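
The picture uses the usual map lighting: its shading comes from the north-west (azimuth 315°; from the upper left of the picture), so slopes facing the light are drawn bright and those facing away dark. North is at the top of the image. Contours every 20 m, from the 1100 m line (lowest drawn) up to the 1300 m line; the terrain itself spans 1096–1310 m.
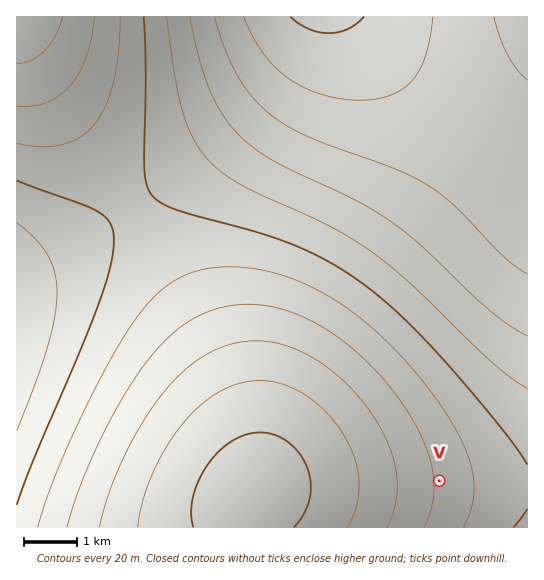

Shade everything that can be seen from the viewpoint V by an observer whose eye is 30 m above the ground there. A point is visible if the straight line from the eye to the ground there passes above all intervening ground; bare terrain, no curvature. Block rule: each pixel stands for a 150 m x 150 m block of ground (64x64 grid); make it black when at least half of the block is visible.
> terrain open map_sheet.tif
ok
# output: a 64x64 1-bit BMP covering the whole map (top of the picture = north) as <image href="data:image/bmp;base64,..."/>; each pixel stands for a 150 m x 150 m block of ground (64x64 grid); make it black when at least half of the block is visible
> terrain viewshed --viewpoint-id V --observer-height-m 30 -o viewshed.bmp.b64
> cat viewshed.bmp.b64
<image width="64" height="64" href="data:image/bmp;base64,Qk0+AgAAAAAAAD4AAAAoAAAAQAAAAEAAAAABAAEAAAAAAAACAAATCwAAEwsAAAIAAAAAAAAA////AAAAAAAAAAAAD////wAAAAAf////AAAAAB////8AAAAAH////wAAAAAf////AAAAAB////8AAAAAH////wAAAAAf////AAAAAA////8AAAAAD////wAAAAAP////AAAAAA////8AAAAAB////wAAAAAH////AAAAAAP///8AAAAAA////wAAAAAB////AAAAAAH///8AAAAAAP///wAAAAAAf///AAAAAAA///8AAAAAAB///wAAAAAAD///AAAAAAAH//8AAAAAAAP//wAAAAAAAf//AAAAAAAB//8AAAAAAAH//wAAAAAAAf//AAAAAAAB//8AAAAAAAH//wAAAAAAA///AAAAAAAD//8AAAAAAAP//wAAAAAAB///AAAAAAAH//8AAAAAAAf//wAAAAAAD///AAAAAAAP//8AAAAAAA///wAAAAAAD///AAAAAAAf//8AAAAAAB///wAAAAAAH///AAAAAAA///8AAAAAAD///wAAAAAAP///AAAAAAA///8AAAAAAH///wAAAAAAf///AAAAAAB///8AAAAAAP///wAAAAAA////AAAAAAD///8D4AAAAf///z/+AAAB///////AAAP//////+AAA///////+AAH///////8AAf///////4AD////////4Af////////wB/////////gP////w=="/>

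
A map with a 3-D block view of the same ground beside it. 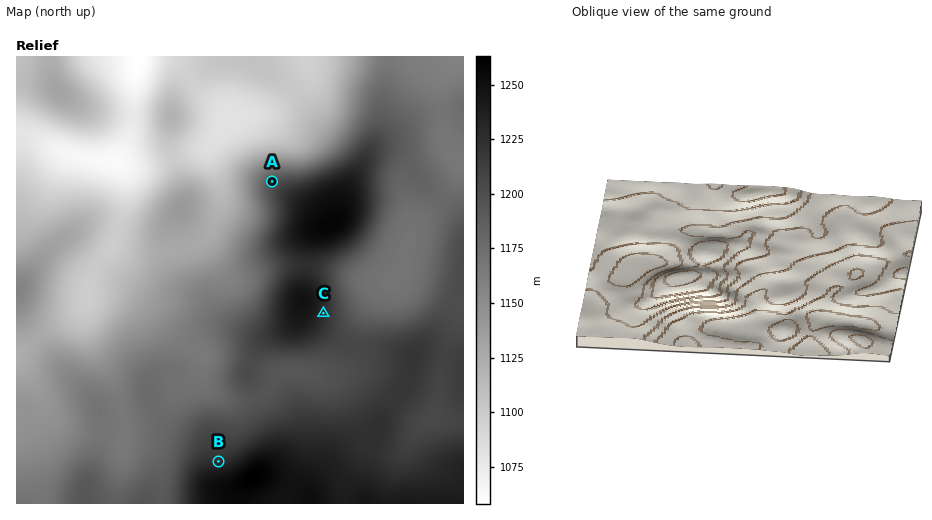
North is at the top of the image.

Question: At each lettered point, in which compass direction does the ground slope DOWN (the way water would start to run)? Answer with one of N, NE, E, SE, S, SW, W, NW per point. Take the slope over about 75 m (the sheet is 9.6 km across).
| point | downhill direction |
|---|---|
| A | NW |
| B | N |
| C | E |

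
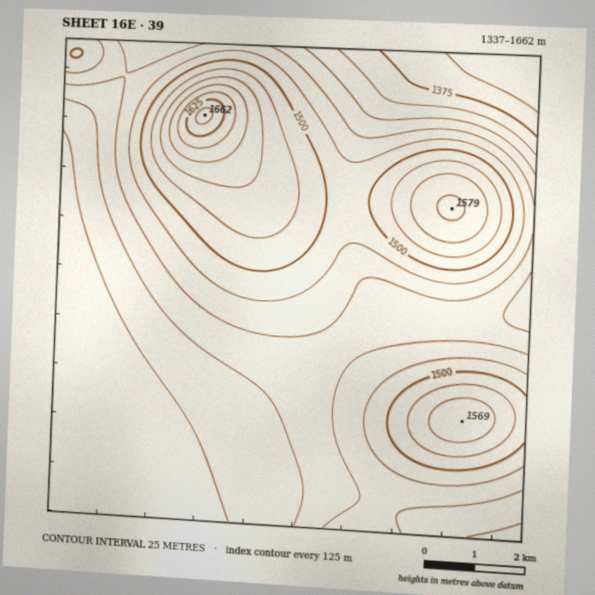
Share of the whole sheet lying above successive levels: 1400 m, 81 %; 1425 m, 68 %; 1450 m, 50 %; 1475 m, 35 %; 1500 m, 23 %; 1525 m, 14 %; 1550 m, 7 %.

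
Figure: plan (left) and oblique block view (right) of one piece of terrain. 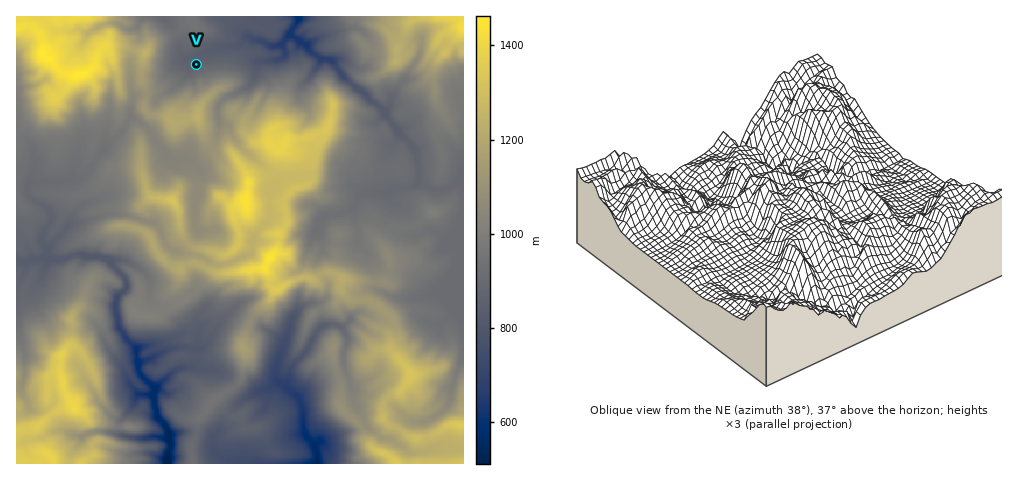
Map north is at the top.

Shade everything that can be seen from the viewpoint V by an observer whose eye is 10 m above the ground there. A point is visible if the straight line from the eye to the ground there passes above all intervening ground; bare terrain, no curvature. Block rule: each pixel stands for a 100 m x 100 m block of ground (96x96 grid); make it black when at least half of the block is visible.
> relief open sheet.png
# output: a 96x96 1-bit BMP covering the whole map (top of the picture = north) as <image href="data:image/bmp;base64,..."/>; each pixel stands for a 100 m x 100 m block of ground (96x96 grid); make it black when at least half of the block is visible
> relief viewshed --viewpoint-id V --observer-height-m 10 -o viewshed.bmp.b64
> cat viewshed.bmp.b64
<image width="96" height="96" href="data:image/bmp;base64,Qk2+BAAAAAAAAD4AAAAoAAAAYAAAAGAAAAABAAEAAAAAAIAEAAATCwAAEwsAAAIAAAAAAAAA////AAAAAAAAAAAAAAAAAAAAAAAAAAAAAAAAAAAAAAAAAAAAAAAAAAAAAAAAAAAAAAAAAAAAAAAAAAAAAAAAAAAAAAAAAAAAAAAAAAAAAAAAAAAAAAAAAAAAAAAAAAAAAAAAAAAAAAAAAAAAAAAAAAAAAAAAAAAAAAAAAAAAAAAAAAAAAAAAAAAAAAAAAAAAAAAAAAAAAAAAAAAAAAAAAAAAAAAAAAAAAAAAAAAAAAAAAAAAAAAAAAAAAAAAAAAAAAAAAAAAAAAAAAAAAAAAAAAAAAAAAAAAAAAAAAAAAAAAAAAAAAAAAAAAAAAAAAAAAAAAAAAAAAAAAAAAAAAAAAAAAAAAAAAAAAAAAAAAAAAAAAAAAAAAAAAAAAAAAAAAAAAAAAAAAAAAAAAAAAAAAAAAAAAAAAAAAAAAAAAAAAAAAAAAAAAAAAAAAAAAAAAAAAAAAAAAAAAAAAAAAAAAAAAAAAAAAAAAAAAAAAAAAAAAAAAAAAAAAAAAAAAAAAAAAAAAAAAAAAAAAAAAAAAAAAAAAAAAAAAAAAAAAAAAAAAAAAAAAAAAAAAAAAAAAAAAAAAAAAAAAAAAAAAAAAAAAAAAAAAAAAAAAAAAAAAAAAAAAAAAAAAAAAAAAAAAAAAAAAAAAAAAAAAAAAAAAAAAAAAAAAAAAAAAAAAAAAAAAAAAAAAAAAAAAAAAAAAAAAAAAAAAAAAAAAAAAAAAAAAAAAAAAAAAAAAAAAAAAAAAAAAAAAAAAAAAAAAAAAAAAAAAAAAAAAAAAAAAAAAAAAAAAAAAAAAAAAAAAAAAAAAAAAAAAAAAAAAAAAAAAAAAAAAAAAAAAAAAAAAAAAAAAAAAAAAAAAAAAAAAAAAAAAAAAAAAAAAAAAAAAAAAAAAAAAAAAAAAAAAAAAAAAAAAAAAAAAAAAAAAAAAAAAAAAAAAAAAAAAAAAAAAAAAAAAAAAAAAAAAAAAAAAAAAAAAAAAAAAAAAAAAAAAAAAAAAAAAAAAAAAAAAAAAAAAAAAAAAAAAAAAAAAAAAAAAAAAAAAAAAAAAAAAAAAAAAAAAAAAAAAAAAAAAAAAAAAAAAAAAAAAAAAAAAAAAAAAAAAAAAAAAAAAAAAAAAAAAAAAAAAAAAAAAAAAAAAAAAAAAAAAAAAAAAAAAAAAAAAAAAAAAAAAAAAAAAAAAAAAAAAAAAAAAAAAAAAAAAAAAAAAAAAAAAAAAIAAAAAAAAAAAAAAAIwAAAABAAAAAAAAAM5wAAADAAAAAAAAAJ94AAADAAAAAAAAAJ/8AAACAAAAAAAAAP/uAAACAAAAAAAAAP/3gAAAAAAAAAAAAf//gAAAAAAAAAAAAf//gAAAAGAAAAAAAf//AAAAAHAAAAAAAf/4AAAAAPgAAAAAAP/4AAAAA/gAAAAAAP/8AAAABvwAAAAAAP/8AAAAD3wAAAAAAH//AAAAPjwAAAAAAH9/4AAA/DgAAAAAAD//gCAA+HgCMAAAAAH8AeAD+PMD8AAAAADAA+Af/+MB8AAAAAAABuAf//8D8AAAAAAAAOAP//+P4="/>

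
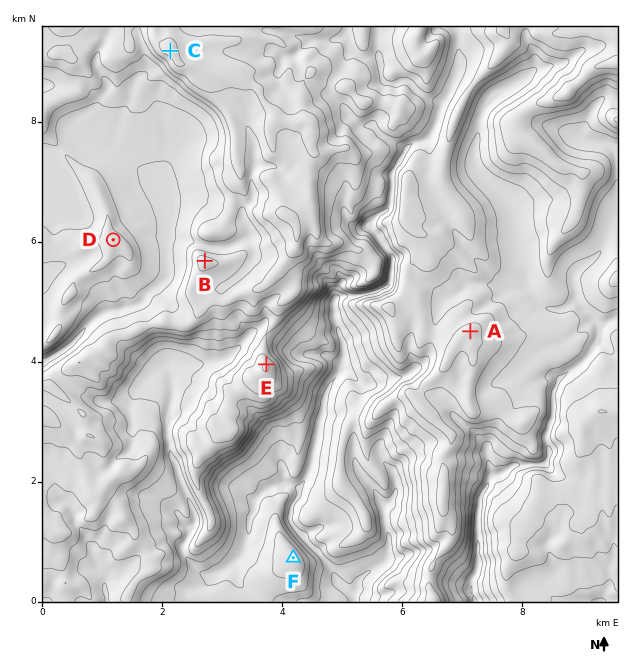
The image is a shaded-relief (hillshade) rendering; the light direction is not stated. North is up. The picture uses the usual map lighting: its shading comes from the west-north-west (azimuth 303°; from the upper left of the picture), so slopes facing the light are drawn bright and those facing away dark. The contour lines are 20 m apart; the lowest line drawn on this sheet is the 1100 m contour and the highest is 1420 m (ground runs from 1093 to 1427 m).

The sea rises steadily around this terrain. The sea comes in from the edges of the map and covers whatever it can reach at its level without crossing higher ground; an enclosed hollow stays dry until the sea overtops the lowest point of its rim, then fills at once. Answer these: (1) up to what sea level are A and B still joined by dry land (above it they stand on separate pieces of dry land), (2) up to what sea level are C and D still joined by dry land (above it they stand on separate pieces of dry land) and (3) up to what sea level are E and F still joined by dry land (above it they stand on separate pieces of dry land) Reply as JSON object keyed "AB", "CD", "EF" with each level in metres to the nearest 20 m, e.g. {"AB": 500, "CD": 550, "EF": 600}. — {"AB": 1280, "CD": 1320, "EF": 1160}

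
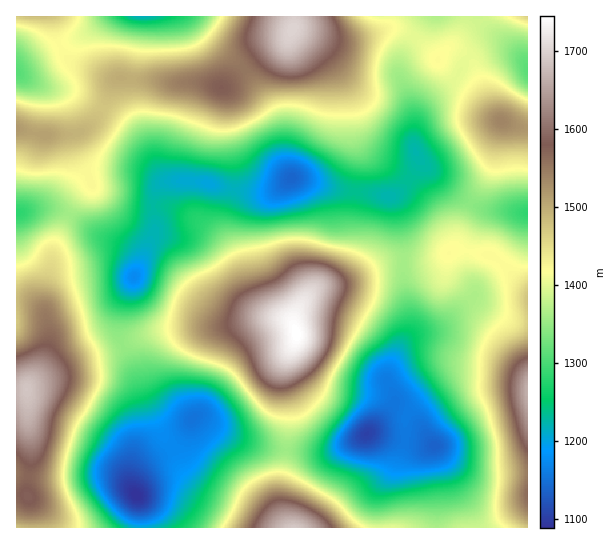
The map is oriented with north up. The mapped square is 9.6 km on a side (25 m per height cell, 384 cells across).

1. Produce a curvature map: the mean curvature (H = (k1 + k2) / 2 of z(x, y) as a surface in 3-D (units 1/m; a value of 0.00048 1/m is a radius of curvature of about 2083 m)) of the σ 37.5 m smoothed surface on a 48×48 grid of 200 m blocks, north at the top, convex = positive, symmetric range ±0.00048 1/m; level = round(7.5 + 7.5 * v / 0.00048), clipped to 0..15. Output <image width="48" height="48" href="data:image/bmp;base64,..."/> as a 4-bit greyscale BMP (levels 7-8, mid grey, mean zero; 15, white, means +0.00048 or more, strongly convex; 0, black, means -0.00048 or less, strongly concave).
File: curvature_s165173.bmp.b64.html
<image width="48" height="48" href="data:image/bmp;base64,Qk32BAAAAAAAAHYAAAAoAAAAMAAAADAAAAABAAQAAAAAAIAEAAATCwAAEwsAABAAAAAAAAAAAAAAABEREQAiIiIAMzMzAERERABVVVUAZmZmAHd3dwCIiIgAmZmZAKqqqgC7u7sAzMzMAN3d3QDu7u4A////AOy97cp1ITRmQ1eJvd7//oRFnLqGi6d4rP/u3LljAANnZERorO7ty2MiaqqYiHRa3f/+yXYxAASIdUV5rf3KiIUQSJiIdmRa3v7MhCIQACaIh3ebrfqIVnZCJHeah3VYvrmZUQEzNFeXVnabm8hlNXmpMkaIZVRWaZrKYwAkVnmnRHeJd4djJImqdVREMiSIZ737dTAkVomHVHh1RFdjEUVWiHQiE0aJic3rdmVVRYmHdVdTJGh2QAADeIcwAURGm//sllVDNHmXZkNDNYmIgwAAWJhBADRXrP/JhUQzNWd1R1E0R4iqmEAAWqY0VFd4nP+3Z4dlV4djNCEje5e7q5QjaZYliIZXm+7KiaZFaJhTMAEjjaeZrch4dnU0eadHvf3Mu6dVaJdCMAM1rdpmm6hodUNGibl5vv67zdynWKhTMhJI7/6HhkQiRFRZqZd6vv/czbmFN4hlVVRJ7//bpCIAE2ibuGVqzrzarKZVZmZ3iZdovf/+yFMAEVm9uHd5zWipmZhliGeazLmHit///IUSMVispmmHqjabt1VEiYic7sqGZ4z//adnUTZndViWVDit6TNXq8qL3dyYmIv+yXeJYjM1VXiXIFrMyWVpmcqKuqmb3dzKl1Z3ZUNHZod3MZz/p3U0RGirqGes3tzMp2Z4hkN6ZYVGZszvpoYyECa8qXi8u6vvyoiJhTWthnQ2ituaholiAAbMu5moiHnv//24Zle9yEJYeJl4hopxAAfMu4iWVEjf//7ZZViauDNpdlacupmEEBbLiHm5VFre/pmodUeZqGiapzXOy5eIdTV1JFi6h53KmHh3mGesyZzLt0jv2ERnZlVBA2iZmKy4U1Z4mXesuprdlUjO1xFWZlVVVYqYiJqYQCWKl3e8q6i7dBNppiNol0RZuIqFVWdnZHmadVasvJVlMgA0ZmiIlUeL25hTICVXiJhlQ0N7qWMyEBI0V8/bhEmZyndlMRNWdlVUETR5h2ZkMlVFed/9tCZ1ZBRmdBI0RFVDM0Z2aJmFVXhliK64hSNCIANnhiABNWVFZ2dRJnq5d5ymd3qUNERDMzeYliAANWeaqHZAFFrbmHvHZliWMzRlV3iYdCESRpzbmFVCNXu3VVjKiYeGVCSHepd3UzNXmsy4djIzNpunZbruveynVER3iqiHVDRpzKmZdAA2eLvMu+zeq93ZQ0RGd5uodkRoqXeadCE5zMzv3dqqiKu6U1ZGdYzbp1V4mHiql0Eoq83/7ZdVVnmphoqYiL7/tjNWmImsyDJHeJvf+xIQIkipmJzsrP/9llVFeImsx0Z3d3ibpAATVFrLqr3/zO24Z5mYeKu5ZFd4hmiZUANZp5zdy97e27uWV6zaiaumEUerlWmZUBR8uJu9t6uqqalkWM/ZeJqVIUnOlXmHQDaLp3mbp4mHZpl1ev/JiKymM1irp4qGMTeZdVeJqYd1RYq7q+7Lqb24dWmZuoh2QjRmVFeYeHZTJHq7qs3cu8y6upl3modUM4ZpmZmHRFZkEliqq87+78h4zrlkephkRw=="/>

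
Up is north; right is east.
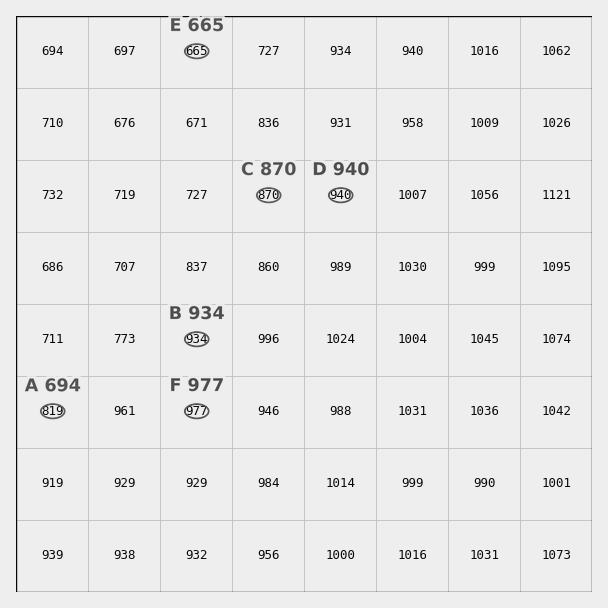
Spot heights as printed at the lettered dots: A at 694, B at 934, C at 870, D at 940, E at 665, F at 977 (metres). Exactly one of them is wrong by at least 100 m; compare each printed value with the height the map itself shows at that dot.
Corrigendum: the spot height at A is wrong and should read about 819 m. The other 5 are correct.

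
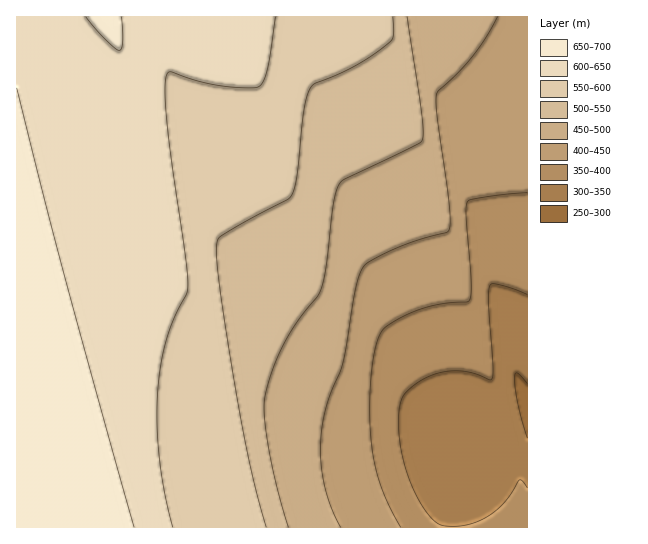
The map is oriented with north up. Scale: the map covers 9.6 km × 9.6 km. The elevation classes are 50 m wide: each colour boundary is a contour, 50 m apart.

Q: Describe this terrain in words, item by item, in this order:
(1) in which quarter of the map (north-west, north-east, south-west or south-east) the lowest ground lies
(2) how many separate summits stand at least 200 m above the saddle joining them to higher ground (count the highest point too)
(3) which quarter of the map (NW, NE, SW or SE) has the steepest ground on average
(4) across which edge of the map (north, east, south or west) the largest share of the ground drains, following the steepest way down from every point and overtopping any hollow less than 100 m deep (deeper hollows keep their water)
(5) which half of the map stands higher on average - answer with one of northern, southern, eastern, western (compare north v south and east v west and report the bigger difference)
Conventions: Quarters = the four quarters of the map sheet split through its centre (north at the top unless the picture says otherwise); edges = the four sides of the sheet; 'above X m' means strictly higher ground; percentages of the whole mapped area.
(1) Look to the south-east quarter for the lowest ground.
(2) There is 1 summit with 200 m or more of prominence.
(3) The steepest ground, on average, is in the south-east quarter.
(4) Most of the ground drains across the eastern edge.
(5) The western half stands higher on average than the eastern half.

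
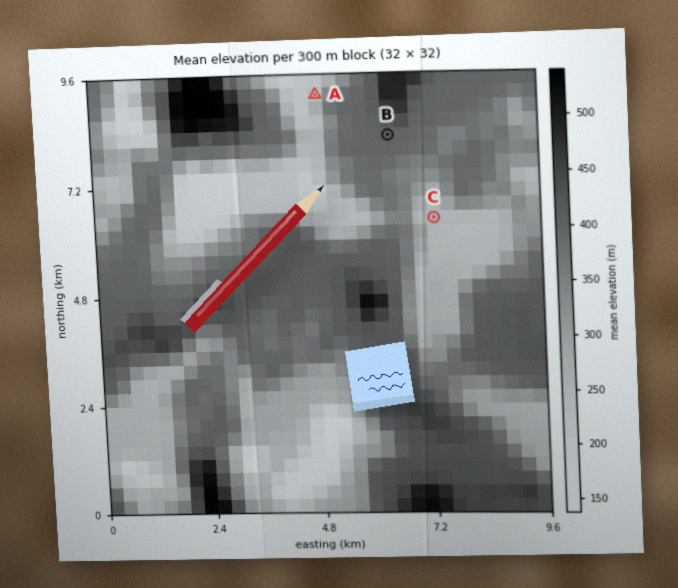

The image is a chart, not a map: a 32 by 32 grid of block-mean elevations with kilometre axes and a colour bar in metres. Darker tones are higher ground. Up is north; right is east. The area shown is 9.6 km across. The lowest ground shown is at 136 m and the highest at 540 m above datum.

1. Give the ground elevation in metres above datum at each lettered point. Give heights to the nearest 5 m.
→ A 285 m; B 410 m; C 280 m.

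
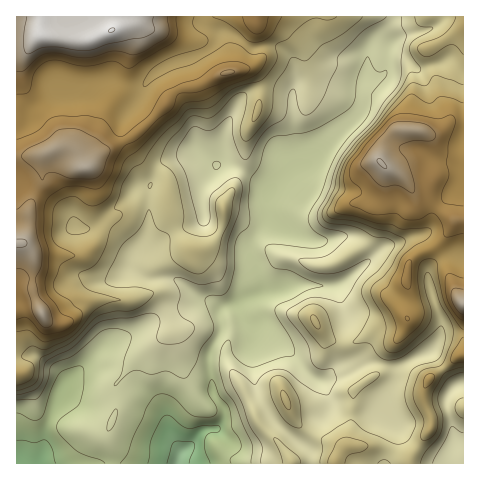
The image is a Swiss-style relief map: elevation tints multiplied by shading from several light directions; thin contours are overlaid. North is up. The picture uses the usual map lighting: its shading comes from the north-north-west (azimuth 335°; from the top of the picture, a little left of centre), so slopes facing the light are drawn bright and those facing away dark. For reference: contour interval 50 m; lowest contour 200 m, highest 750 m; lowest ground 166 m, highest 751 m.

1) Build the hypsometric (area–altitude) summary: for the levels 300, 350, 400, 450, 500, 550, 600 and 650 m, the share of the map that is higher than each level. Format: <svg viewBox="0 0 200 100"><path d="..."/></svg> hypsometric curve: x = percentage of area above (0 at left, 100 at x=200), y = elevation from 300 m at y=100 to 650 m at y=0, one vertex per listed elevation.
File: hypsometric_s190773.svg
<svg viewBox="0 0 200 100"><path d="M190 100l-30-14-25-15-35-14-26-14-19-14-24-15-17-14"/></svg>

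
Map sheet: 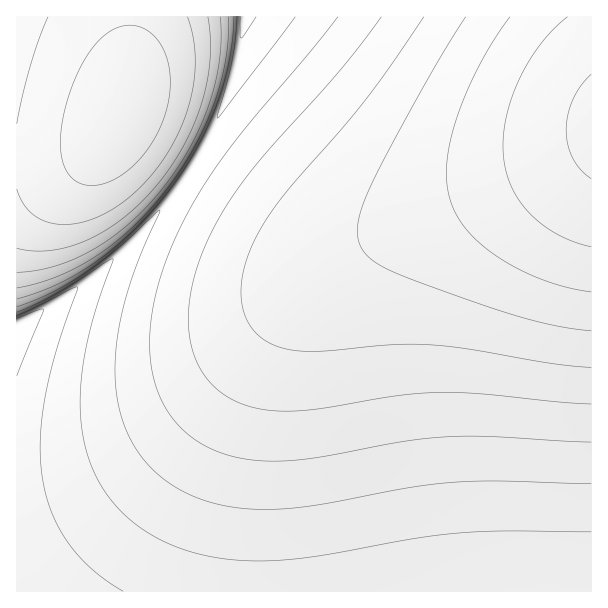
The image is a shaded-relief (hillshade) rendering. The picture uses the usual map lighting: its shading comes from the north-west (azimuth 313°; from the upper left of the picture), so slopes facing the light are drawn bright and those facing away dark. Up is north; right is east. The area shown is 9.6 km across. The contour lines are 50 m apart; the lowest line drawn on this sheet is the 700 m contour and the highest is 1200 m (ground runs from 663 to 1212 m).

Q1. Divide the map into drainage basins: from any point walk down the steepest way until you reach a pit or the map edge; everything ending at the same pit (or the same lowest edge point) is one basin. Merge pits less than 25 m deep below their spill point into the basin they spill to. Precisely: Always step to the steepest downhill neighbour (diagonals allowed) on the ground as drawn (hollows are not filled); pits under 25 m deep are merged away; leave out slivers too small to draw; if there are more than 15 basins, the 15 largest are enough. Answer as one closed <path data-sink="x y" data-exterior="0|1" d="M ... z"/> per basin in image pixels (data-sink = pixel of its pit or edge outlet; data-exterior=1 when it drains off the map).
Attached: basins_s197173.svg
<path data-sink="17 324" data-exterior="1" d="M120 116l-8 15-10 9-15 10-34 8-37 3 0 430 575 1 1-445-68 31-141 56-36 10-24 0-15-4-41-23-69-48-69-42z"/><path data-sink="245 17" data-exterior="1" d="M591 16l-462 0 1 62-9 41 22 17 55 33 89 60 21 11 15 4 31-2 29-8 141-56 66-30 2-2z"/><path data-sink="17 17" data-exterior="1" d="M128 16l-112 1 1 143 36-2 27-6 22-12 10-9 10-18 6-23 2-52z"/>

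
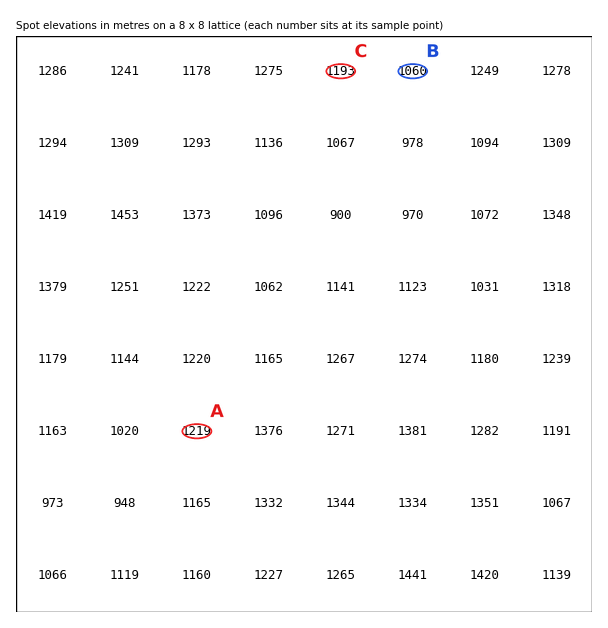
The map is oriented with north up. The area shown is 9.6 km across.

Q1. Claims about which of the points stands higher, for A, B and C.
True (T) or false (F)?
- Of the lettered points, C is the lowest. F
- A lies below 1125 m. F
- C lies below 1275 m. T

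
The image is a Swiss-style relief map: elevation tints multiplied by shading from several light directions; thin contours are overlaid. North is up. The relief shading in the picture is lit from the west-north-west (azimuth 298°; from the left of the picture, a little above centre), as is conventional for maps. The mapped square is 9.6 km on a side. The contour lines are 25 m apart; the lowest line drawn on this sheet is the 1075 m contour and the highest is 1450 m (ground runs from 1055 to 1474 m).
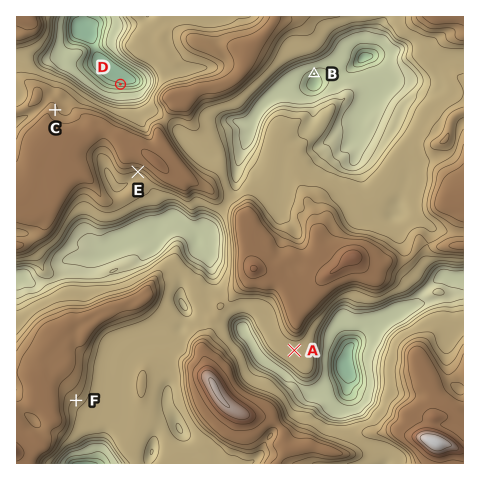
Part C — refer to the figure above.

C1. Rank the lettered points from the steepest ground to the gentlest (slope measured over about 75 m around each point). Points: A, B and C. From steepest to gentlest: B C A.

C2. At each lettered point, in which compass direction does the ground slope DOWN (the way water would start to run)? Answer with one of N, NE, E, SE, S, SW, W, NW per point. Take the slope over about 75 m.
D N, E S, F SE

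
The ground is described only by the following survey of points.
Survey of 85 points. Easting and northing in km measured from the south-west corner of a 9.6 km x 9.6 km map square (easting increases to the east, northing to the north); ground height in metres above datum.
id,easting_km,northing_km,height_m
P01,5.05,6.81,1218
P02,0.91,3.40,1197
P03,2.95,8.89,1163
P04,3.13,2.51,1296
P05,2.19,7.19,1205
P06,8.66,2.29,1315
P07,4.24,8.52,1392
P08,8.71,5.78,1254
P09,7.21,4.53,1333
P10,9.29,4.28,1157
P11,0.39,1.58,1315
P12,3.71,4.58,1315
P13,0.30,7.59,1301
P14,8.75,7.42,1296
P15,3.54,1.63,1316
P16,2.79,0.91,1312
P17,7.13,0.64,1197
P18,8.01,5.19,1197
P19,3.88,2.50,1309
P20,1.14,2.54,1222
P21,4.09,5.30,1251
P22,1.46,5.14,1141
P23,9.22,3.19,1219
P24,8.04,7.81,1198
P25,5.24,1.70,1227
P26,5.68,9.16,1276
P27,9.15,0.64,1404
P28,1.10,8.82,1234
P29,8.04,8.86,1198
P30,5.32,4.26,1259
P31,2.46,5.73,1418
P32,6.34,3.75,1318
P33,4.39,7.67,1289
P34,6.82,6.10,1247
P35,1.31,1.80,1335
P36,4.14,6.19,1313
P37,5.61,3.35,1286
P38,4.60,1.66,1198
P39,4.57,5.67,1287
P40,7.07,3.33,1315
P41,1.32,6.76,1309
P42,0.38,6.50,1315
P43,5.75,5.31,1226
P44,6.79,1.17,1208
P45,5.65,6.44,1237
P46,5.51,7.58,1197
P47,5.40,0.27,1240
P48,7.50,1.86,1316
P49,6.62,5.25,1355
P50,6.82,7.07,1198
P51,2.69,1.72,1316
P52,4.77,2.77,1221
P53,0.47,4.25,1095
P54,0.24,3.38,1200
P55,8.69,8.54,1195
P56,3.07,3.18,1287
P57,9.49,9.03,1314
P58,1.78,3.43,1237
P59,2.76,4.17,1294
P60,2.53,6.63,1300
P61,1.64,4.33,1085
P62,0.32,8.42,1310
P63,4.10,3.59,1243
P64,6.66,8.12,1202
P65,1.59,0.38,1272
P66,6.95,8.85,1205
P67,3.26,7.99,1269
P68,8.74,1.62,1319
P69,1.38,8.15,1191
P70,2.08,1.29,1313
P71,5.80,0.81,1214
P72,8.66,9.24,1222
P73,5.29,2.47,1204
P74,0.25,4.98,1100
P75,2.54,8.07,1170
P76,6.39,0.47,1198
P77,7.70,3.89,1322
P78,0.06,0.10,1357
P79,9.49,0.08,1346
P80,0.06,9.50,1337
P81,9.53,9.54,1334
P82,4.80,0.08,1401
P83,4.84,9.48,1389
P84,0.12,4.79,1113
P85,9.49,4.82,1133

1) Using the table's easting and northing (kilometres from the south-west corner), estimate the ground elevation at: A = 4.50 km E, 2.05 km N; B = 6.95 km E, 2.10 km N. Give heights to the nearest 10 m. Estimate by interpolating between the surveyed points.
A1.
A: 1260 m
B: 1310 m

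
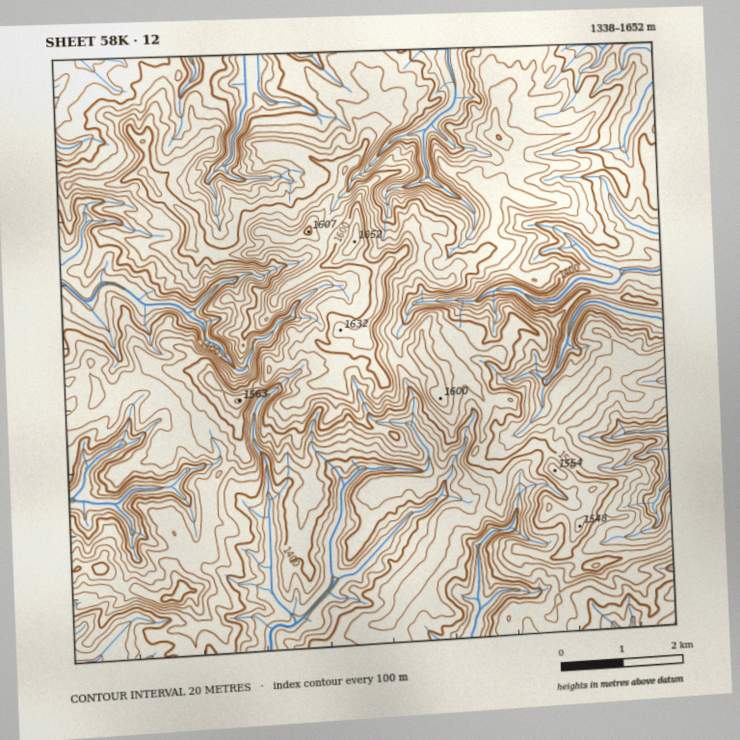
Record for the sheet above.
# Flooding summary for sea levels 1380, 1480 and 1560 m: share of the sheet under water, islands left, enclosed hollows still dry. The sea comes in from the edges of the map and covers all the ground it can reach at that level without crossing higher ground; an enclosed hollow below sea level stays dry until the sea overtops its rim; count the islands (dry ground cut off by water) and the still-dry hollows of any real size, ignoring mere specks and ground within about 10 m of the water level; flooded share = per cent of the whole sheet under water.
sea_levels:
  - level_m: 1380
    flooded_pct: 16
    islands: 0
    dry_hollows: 0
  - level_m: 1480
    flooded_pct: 75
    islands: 2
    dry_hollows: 0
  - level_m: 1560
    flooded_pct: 94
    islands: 2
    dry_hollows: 0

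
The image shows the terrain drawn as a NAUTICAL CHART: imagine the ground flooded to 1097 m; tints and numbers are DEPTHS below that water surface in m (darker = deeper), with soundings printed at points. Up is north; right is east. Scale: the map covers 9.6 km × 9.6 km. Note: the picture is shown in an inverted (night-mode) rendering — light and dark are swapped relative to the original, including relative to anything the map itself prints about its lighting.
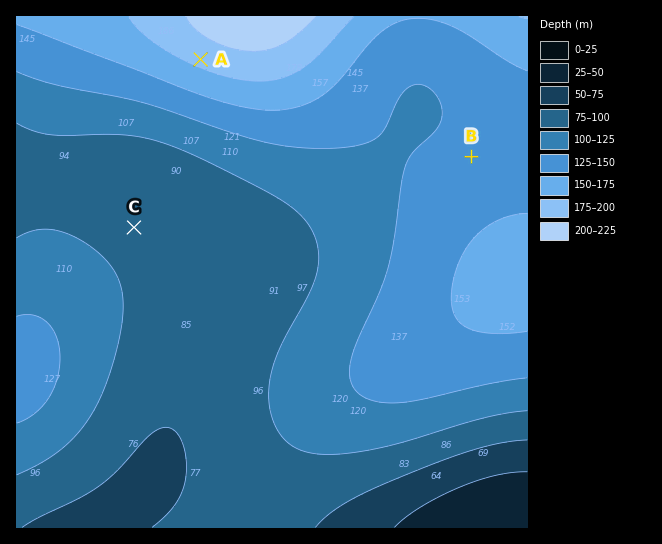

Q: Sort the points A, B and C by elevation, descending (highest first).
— ["C", "B", "A"]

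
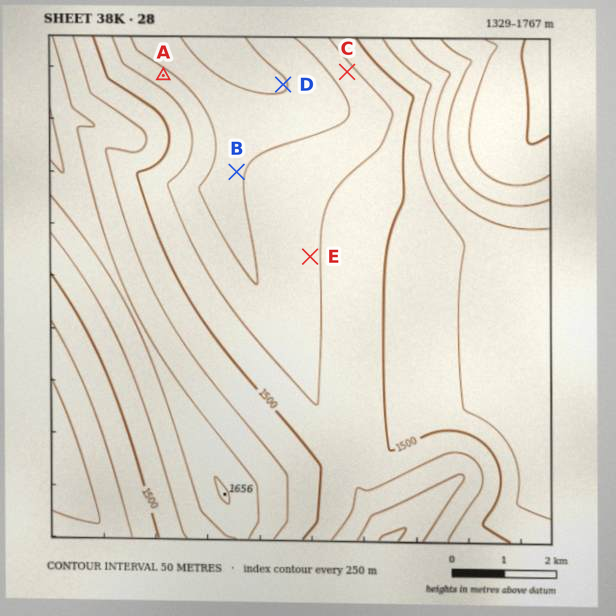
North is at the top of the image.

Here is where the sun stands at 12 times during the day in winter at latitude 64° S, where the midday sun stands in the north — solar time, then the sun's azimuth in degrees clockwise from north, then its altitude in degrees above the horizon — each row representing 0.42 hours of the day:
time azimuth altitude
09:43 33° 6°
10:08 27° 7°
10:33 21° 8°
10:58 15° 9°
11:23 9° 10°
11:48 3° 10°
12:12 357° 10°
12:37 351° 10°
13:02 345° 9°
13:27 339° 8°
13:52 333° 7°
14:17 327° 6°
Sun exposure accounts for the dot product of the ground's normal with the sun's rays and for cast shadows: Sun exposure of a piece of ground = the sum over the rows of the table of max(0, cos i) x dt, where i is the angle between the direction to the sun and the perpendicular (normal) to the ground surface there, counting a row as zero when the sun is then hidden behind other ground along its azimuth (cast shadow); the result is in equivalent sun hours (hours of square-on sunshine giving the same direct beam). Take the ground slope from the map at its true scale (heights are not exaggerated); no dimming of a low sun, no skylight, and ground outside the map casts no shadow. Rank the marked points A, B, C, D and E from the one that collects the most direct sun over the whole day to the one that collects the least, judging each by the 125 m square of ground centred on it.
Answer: A > B ≈ D ≈ E > C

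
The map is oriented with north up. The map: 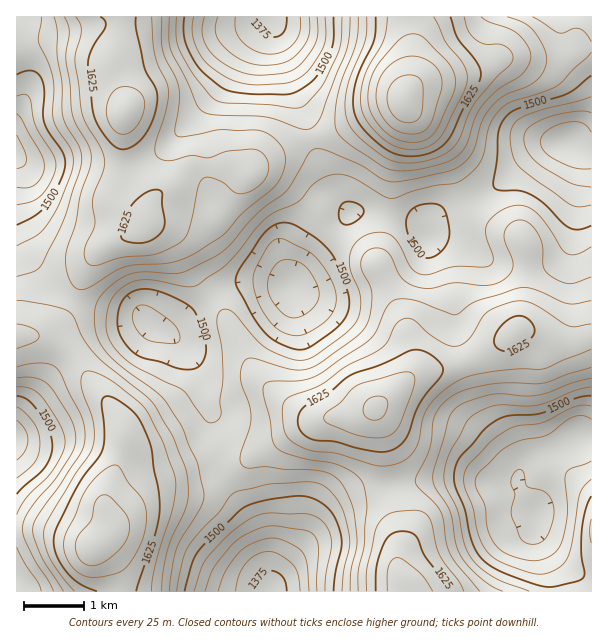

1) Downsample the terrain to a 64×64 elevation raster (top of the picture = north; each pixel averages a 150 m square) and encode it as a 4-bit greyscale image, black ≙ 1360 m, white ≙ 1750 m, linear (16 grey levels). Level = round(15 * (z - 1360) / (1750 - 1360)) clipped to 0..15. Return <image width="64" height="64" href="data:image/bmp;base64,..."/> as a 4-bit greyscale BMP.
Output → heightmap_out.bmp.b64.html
<image width="64" height="64" href="data:image/bmp;base64,Qk12CAAAAAAAAHYAAAAoAAAAQAAAAEAAAAABAAQAAAAAAAAIAAATCwAAEwsAABAAAAAAAAAAAAAAABEREQAiIiIAMzMzAERERABVVVUAZmZmAHd3dwCIiIgAmZmZAKqqqgC7u7sAzMzMAN3d3QDu7u4A////AGZniaqqu7qph2VDMiEQABIkVniau8zLuqmYh3ZmVWZmZneJq7u7uqmHZUMyIRABEjRVeJq7zLu6qYd2ZVVVVVZmeJq8zLu7qYdlRDIhERESM0VomrvLu6qYd2VVRERVVmeJq8zMzLuph2ZUMyIRESIzRWeaq7u6qYh2VERDREVWZ4mrzN3My6qYdlVDMiIiIjNFZ4mru6qZh2VEMzMzRFZ4mqvM3dzLuph2ZVQzMiIzM0Vniaq7qpmHZUMzMjM0Vniaq8zN3My6mHdmVUQzMzM0RWeJqqqqmHZUQzMiIzRWeJmrvMzMzLqph3ZlVERERERVZ4maqqqYdlQzMiIiNFZ4iaq8zMzMuqmId2ZVVERERVZniZmZmZh2VDMyIiI0VmeJmrzMzMy6qZh3dmVVVVVVVneImZmZiHZUMzIiIjRVZ3iaq8zMy7qpmHd2ZmZVVVZmeIiZmZiHZUQzMiIjNEVWd4mrzMy7uqmYd3dmZmZmZmd4iIiIiHdlQzMyIjM0RVVneaq7y7u6qZh3d3d3d3d3d4iJmYiIdmVDMzIjMzRERVZ4mru7u6qpmHd3d3d3d3d4iJmZmYh2ZUQzMzMzM0REVWeJq7u7qqmId3d3iIiIiIiZmamZmHdlREMzMzMzMzRFZ4mau7uqmYd3d3eIiImZmaqqqqmYh2ZURDMzMzMzNEVmeJq7u6qYh3d3d4iJmaqqqru7qpmHdmVEQzMzMzM0RWZ4mru7qph3d3d3eImqq7u7u7u6qYd2ZVVEREMzMzRVZ3iau7upiHdmZ3d4iaq7u7zMzLupiHdmVVRERDMzRFZniJq7uqmHd2Zmd3iJqru7zMzMu6mId2ZmVVVVRDRVZneJqrqqmId2ZmZ3iJmqq7u8zMzLqZh3d2ZmZmZVRFZneImqqqmId3ZmZ3eImZqqq7zMzMu6mYh3d3d3d2ZVZneImaqpmId3ZmZnd4iZmZmqu8zMy7qpmIiIiIiHd2Z3d4iZqpmHd2ZmZmd4iIiIiZqru7u7u6qZmZmIiYiId4iIiZmZmHdmZmVmZ3iIiIeIiaqqu7u7qqqZmZmZmZiIiIiJmZiHZmVVVVZnd3d3d3eImaqqu7uqqqqqqqqZmZmZmZmZiHZlVVVVVmd3d2ZmZneImZqqqqqqqqqqqqqZmZmZmZiHZlVVRFVWZ3d2ZVVWZ3iJmaqqqZmaqqqqqqqZmZmZmIdlVURERVZnd2ZVRFVWZ4iZqqmZmZqqq6qqqZmZmZmId2VURERVVmd2ZVRERFVmeImamZmJmaqqqqqZmZmZmIh3ZVRERVVmZ2ZVRDNERVZ3iZmZmIiZqqqqqZmZmYiIiHdlVERVVWZmZlRDMzREVneImZiIiImZqqqZmZmIiIiIh2ZVVVVmZmZlVDMzM0RWd4iIiIiIiImZmZiIiIiIiIiIdmVVZmZmZlVEMzMzRFZ3iIiHeIiIiIiIiIiIiIiIiYiHdmZnd2ZmVUQzMzRFVniIh3d3d3d3iIiId3d3eIiZmYiHd3d3d2ZVRDMzNEVneIh3Zmd3d3d3iHd3d3d3iJmZmZiIiIh3dmVUQzNEVWd4iHZmZmZmZ3eId3d3d3eImaqpmZmZmIh3ZlREREVWZ3iHdmVWZmZneIh3dmdnd4iZqqqqqqmZiId2VURFVVZmd3dmVVVmZmd4iHdmZmZneImaqqqqqpmZiHdlVVVVZmZndmVVVVZmZ3iId2ZmZmZ4iZqqqrqqmZmYh3ZVVWZmVmZmZVVVVmZneId2ZVVVZneJmaqquqqpmZmIdmZmZmZVVmZlVVVmZmd3d2ZVVVVWZ4maqqqqqqmZmZiHdmZmZlVWZmZVVWZmZmd2ZVVVRFVniZqqqqqqqZmZmYh3dmZmVWZmZmZmZmZmZmZVVERERWaImaqqqqqpmZmZmYh3ZmZmZmd2ZmZmZlVVVVRERDNEVniZqqqqqqmZmZqpmHd2ZmZnd3d3dmZmZVVVREMzMzRWeJmqqqqqqZmZmqmYh3dmZ3eIiIh3d2ZlVVREMzMjNEV4iZqqqZmZmZmaqZiHd3d3eImZmYiHdmVURDMyIiM0VniJqqqZmZmZmZmZmIh3d3iJmqqqqZh3ZVRDMiIiI0RWeJmqqqmZmZmZmZmYiHd4iJmrvMu6mYdlVEMiIiIzRWd4mqu6qZiIiZmZmYiIeIiJmrzN3Muph2VUMyIiIjRVZ4mqu7uqmIiIiIiIiHd3iJmrzd7ty6mHZlRDMiIiNFZ3iau8y7qYiIiIiId3d3eImrze7u7cuph2VUQzMzNEVniZq7zMupmId3d3d3d2d4iavN7v7ty6mHZlVURERERWeJqrvMu6qYh3ZmZmZmZneJq93v/u3cuph3ZmVVVEVVZ4mqu7u7qph3ZmVVVVVmZ4mr3e/+7dy6qYd3dmZVVVVniaq7u7upmHZlVURERVVniavN7u7t3MupmIh3dmZVVWeJqru7uqmHdlVEQzNERVZ4q83u7u3cy6qZmId3ZmZmZ4mqu7uqmYdlRDMzMzM0VniavN3u3dy7qqmYh3d2ZmZniaq7u6qYdlVDMiIiIjRFZ5q8zd3dy7qqmZmId3dmZneJqru7qph2VDMiIRESI0VniavM3czLqpmZmId3d2Zmd4maqrqqmHZUMiIREREjRWeJq8zMzLupmZmYh3ZmZmZ3iZqqqqqYdkQyIREAARI1Z4mrvMzLuqmZmIh3ZmZmZneJqqqqqph2VDIhEQABEjVniau8zMu6mYiId3ZmZm"/>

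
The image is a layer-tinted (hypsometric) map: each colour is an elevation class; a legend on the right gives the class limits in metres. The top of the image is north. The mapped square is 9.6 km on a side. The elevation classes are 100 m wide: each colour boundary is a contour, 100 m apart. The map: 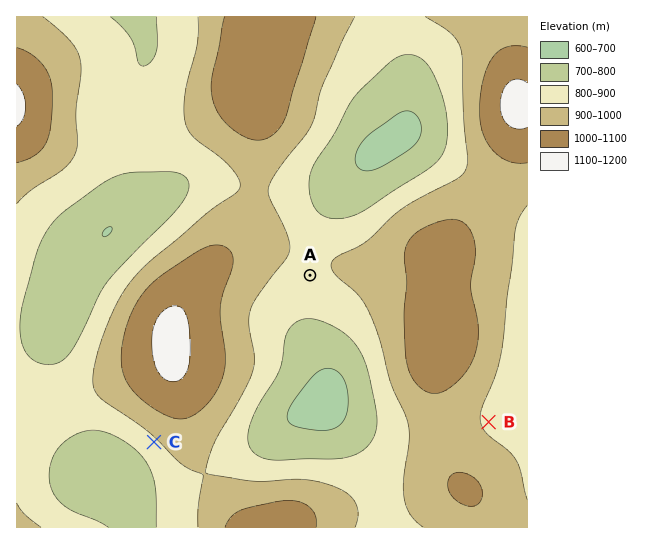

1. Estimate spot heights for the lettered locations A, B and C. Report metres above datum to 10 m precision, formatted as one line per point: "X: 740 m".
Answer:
A: 870 m
B: 890 m
C: 880 m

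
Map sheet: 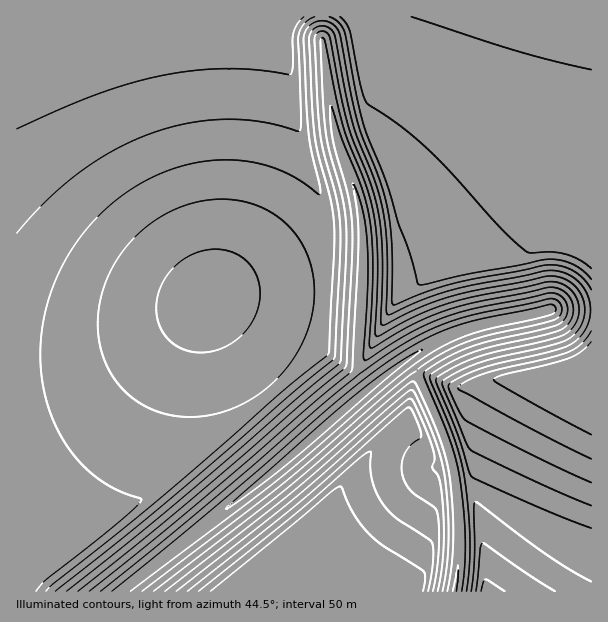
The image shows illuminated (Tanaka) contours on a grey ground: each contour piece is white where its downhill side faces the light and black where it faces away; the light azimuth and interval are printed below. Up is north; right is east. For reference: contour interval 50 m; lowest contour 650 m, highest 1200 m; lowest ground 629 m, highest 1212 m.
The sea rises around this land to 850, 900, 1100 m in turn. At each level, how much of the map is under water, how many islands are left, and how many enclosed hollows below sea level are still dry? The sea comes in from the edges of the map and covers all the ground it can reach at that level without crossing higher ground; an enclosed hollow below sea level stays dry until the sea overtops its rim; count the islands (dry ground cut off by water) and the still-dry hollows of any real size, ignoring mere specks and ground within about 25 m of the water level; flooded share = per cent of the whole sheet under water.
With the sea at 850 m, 12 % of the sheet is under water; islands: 0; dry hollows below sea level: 0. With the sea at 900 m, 17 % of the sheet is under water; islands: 0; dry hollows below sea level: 0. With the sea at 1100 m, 71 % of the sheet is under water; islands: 0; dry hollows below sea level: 0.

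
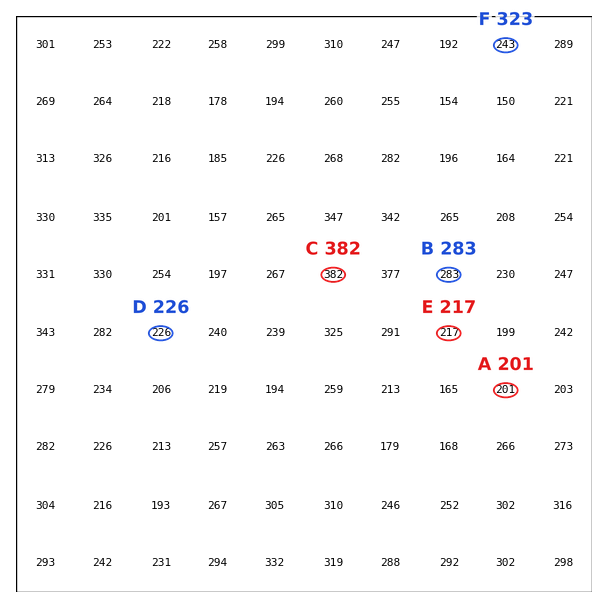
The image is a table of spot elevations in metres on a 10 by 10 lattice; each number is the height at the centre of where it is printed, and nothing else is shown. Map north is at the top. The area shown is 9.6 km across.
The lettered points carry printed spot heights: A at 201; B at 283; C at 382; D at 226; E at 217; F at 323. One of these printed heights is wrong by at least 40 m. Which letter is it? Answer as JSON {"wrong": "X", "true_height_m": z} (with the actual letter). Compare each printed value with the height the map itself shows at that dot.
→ {"wrong": "F", "true_height_m": 243}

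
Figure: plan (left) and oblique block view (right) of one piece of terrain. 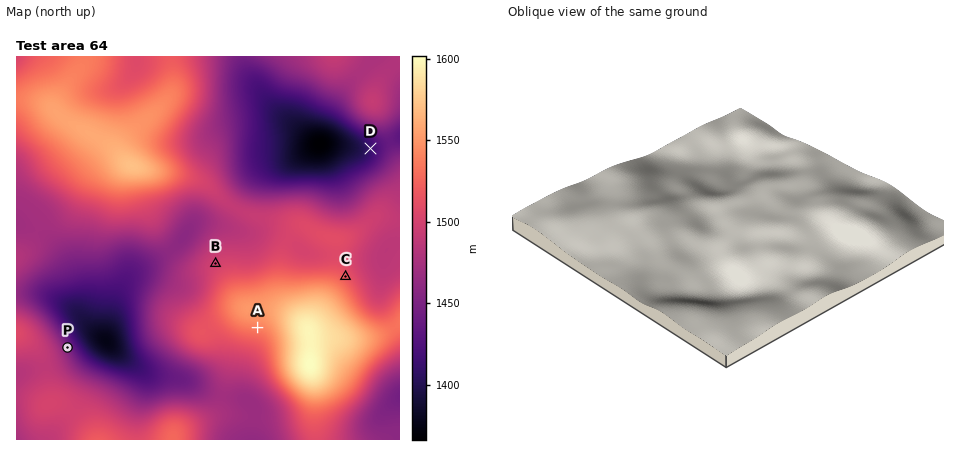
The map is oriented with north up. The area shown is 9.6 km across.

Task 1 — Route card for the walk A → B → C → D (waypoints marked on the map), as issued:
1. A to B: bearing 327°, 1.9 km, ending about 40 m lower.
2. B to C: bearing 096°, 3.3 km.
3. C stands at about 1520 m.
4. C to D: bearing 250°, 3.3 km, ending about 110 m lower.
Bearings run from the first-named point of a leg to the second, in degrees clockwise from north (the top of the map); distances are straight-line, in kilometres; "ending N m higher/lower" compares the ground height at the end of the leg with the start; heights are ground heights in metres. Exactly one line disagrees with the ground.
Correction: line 4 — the bearing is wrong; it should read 11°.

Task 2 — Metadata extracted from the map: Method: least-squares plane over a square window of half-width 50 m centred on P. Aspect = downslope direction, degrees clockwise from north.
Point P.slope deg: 7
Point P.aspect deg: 60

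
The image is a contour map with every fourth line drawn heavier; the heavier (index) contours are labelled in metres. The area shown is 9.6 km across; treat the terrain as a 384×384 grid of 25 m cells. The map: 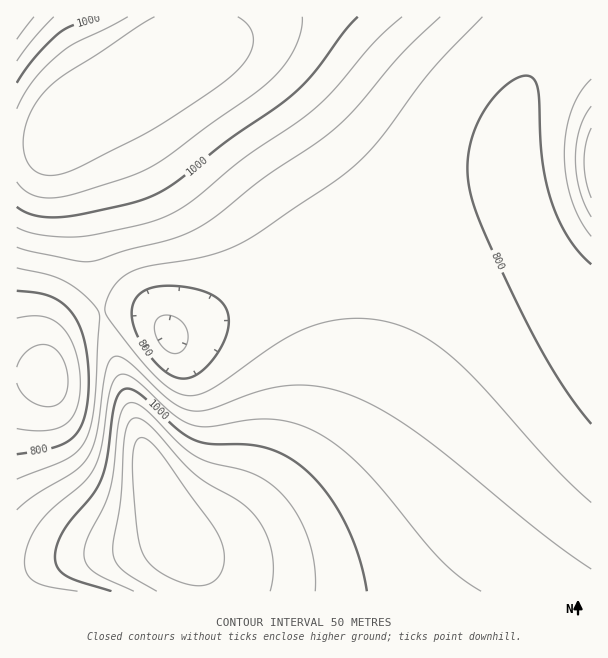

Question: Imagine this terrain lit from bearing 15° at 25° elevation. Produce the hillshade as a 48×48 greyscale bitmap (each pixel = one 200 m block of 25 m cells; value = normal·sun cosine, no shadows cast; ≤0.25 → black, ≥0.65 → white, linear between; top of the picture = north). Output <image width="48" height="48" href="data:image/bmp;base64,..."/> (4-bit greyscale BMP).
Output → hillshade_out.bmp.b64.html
<image width="48" height="48" href="data:image/bmp;base64,Qk32BAAAAAAAAHYAAAAoAAAAMAAAADAAAAABAAQAAAAAAIAEAAATCwAAEwsAABAAAAAAAAAAAAAAABEREQAiIiIAMzMzAERERABVVVUAZmZmAHd3dwCIiIgAmZmZAKqqqgC7u7sAzMzMAN3d3QDu7u4A////AEMhAAAAASNFVmZ3d3d3d3d3d3d3iIiIiEQyEQABEjRVZmd3d3d3d3d3d3d3iIiIiGVVREQzNEVWZ3d3d3d3d3d3d3d4iIiIiGZmZmVVRFVnd3eIiIiIiId3d3eIiIiIiHd3d3ZlVVZ3iIiIiIiIiIiId3iIiIiIiIiIiHdlRWeIiIiIiIiIiIiIiIiIiIiIiIiJmIdlRWiZmZmZmIiIiIiIiIiIiIiIiJmZmYdURXmqqZmZmZiIiIiIiIiIiIiIiJqqqYdURoq7qqmZmZmIiIiIiIiIiIiIiKqrqoZEV6vLuqqpmZmYiIiIiIiIiIiIiKu7uoVEabzcu6qqmZmYiIiIiIiIiIiIiKu7uXU0i97cy6qqmZmYiIiIiIiIiIiIiKu7qWQ2re7ty7qqqZmYiIiIiIiIiIiIiKu7qFNIzv/ty7qqmZmYiIiIiIiIiIiIiKqql0Na7//su6qqmZmYiIiIiIiIiIiIiJmZdTR8///cuqqpmZmIiIiIiIiIiIiIiImIZDSN//7LqqqZmZmIiIiIiIiIiIiIiHd2UzWu/+26qZmZmZiIiIiIiIiIiIiIh3ZlMja+/9upmZmZmIiIiIiIiIiIiIiHd2VTIje+7bmIiIiIiIiIiIiIiIiIiIh3d1RDIki8y5h3d3iIiIiIiIh3d3eIh3d3d0MyEkirqHZmZ3d3iIiIiHd3d3d3d3d3dzMhE1eZhlVVVmd3d3d3d3d3d3d3d3d3dzIhI1eHZUREVWZ3d3d3d3d3d3d3d3d3diIRI1ZmQzM0RVZnd3d3d3d3d3d3d3d3ZiIRI0VUMyM0RVZmd3d3d3d3d3d3d3d2ZSERI0RDIiIzRVVmZ3d3d3d3d3d3d3d2ZRERIzMzIiIzRFVmZmd3d3d3d3d3d3dmVBERIjMyIiM0RFVmZmZ3d3d3d3d3d3dlQxERIjMiIjM0RFVWZmZmd3d3d3d3d3ZlMhERIiIiIzM0RFVVZmZmZ3d3d3d3d3ZkIBERIiIiMzNERFVVVmZmZnd3d3d3d2ZUIBESIiMzMzRERFVVVVZmZmZ3d3d3d2ZUECIiIzMzM0REREVVVVVmZmZnd3d3d2ZTECIjMzMzNEREREREVVVWZmZmd3d3dmZUITMzNERERERERERERFVVZmZmZ3d3dmZUMkREREREREREREREREVVVmZmZnd3ZmZURFVVVVVURERERERERERVVWZmZmZmZmZVVmZmZlVVVERERDM0RERVVWZmZmZmZmZmZ3d3dmZVVVRERDM0RERVVVZmZmZmZmZmeIiIh3ZmVVVERERERERVVVZmZmZmZmZmeIiZiHdmZVVURERERERVVVVWZmZmZmZneJmZmId2ZmVVVERERFVVVVVVZmZmZmZneJmZmYh3dmZlVVVVVVVVVVVVVWZmZmZneJmamZiHd3ZmZmZmVVVVVVVVVVVmZmZmd5mqqqmYiHd3d3dmZmVVVVVVVVVWZmZmd5mqq7upmIiIiId3dmZVVUREVVVVZmZmZ5mqu8y6mIiIiIiHd2ZVVURERVVVZmZmZw=="/>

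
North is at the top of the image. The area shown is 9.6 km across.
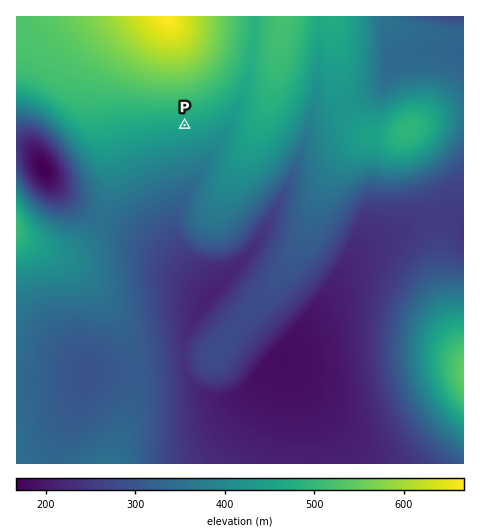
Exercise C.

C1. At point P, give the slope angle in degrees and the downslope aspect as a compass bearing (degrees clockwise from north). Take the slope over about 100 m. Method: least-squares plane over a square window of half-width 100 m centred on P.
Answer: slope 6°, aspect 169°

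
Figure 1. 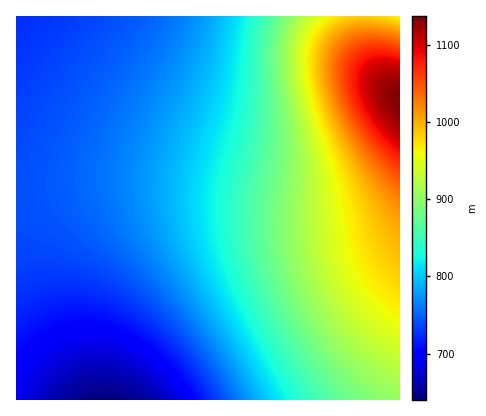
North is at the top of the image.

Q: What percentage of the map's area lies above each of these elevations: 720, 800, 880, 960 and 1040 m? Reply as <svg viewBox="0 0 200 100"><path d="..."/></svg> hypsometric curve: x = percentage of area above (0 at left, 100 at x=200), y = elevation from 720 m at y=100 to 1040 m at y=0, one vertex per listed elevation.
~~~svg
<svg viewBox="0 0 200 100"><path d="M180 100l-82-25-38-25-33-25-18-25"/></svg>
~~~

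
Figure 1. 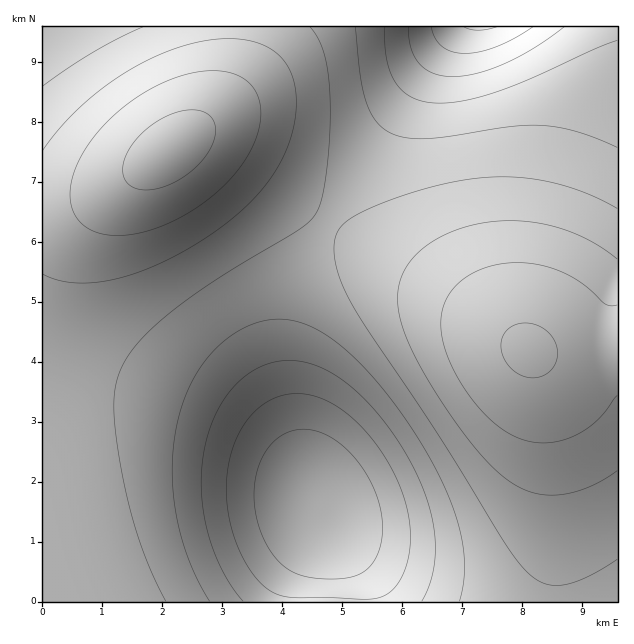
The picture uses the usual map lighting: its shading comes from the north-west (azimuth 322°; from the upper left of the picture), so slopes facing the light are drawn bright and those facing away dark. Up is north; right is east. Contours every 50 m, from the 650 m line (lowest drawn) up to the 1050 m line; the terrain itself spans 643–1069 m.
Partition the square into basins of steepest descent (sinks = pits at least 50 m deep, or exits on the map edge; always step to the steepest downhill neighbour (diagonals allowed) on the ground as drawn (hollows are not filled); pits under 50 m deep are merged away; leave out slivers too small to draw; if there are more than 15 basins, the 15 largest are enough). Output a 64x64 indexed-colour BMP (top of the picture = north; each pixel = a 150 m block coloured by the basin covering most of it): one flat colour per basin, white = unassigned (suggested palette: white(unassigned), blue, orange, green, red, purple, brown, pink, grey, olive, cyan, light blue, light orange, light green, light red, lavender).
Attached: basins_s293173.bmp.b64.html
<image width="64" height="64" href="data:image/bmp;base64,Qk12CAAAAAAAAHYAAAAoAAAAQAAAAEAAAAABAAQAAAAAAAAIAAATCwAAEwsAABAAAAAAAAAA////ALR3HwAOf/8ALKAsACgn1gC9Z5QAS1aMAMJ34wB/f38AIr28AM++FwDox64AeLv/AIrfmACWmP8A1bDFABERERERERERERERERERERERERERERERERERERERERERERERERERERERERERERERERERERERERERERERERERERERERERERERERERERERERERERERERERERERERERERERERERERERERERERERERERERERERERERERERERERERERERERERERERERERERERERERERERERERERERERERERERERERERERERERERERERERERERERERERERERERERERERERERERERERERERERERERERERERERERERERERERERERERERERERERERERERERERERERERERERERERERERERERERERERERERERERERERERERERERERERERERERERERERERERERERERERERERERERERERERERERERERERERERERERERERERERERERERERERERERERERERERERERERERERERERERERERERERERERERERERERERERERERERERERERERERERERERERERERERERERERERERERERERERERERERERERERERERERERERERERERERERERERERERERERERERERERERERERERERERERERERERERERERERERERERERERERERERERERERERERERERERERERERERERERERERERERERERERERERERERERERERERERERERERERERERERERERERERERERERERERERERERERERERERERERERERERERERERERERERERERERERERERERERERERERERERERERERERERERERERERERERERERERERERERERERERERERERERERERERERERERERERERERERERERERERERERERERERERERERERERERERERERERERERERERERERERERERERERERERERERERERERERERERERERERERERERERERERERERERERERERERERERERERERERERERERERERERERERERERERERERERERERERERERERERERERERERERERERERERERERERERERERERERERERERERERERERERERERERERERERERERERERERERERERERERERERERERERERERERERERERERERERERERERERERERERERERERERERERERERERERERERERERERERERERERERERERERERERERERERERERERERERERERERERERERESIiIiIiIRERERERERERERERERERERERERERERERERESIiIiIiIhERERERERERERERERERERERERERERERERESIiIiIiIiEREREREREREREREREREREREREREREREREiIiIiIiIiIREREREREREREREREREREREREREREREREiIiIiIiIiIhERERERERERERERERERERERERERERERIiIiIiIiIiIiERERERERERERERERERERERERERERERIiIiIiIiIiIiIRERERERERERERERERERERERERERESIiIiIiIiIiIiIhEREREREREREREREREREREREREREiIiIiIiIiIiIiIiEREREREREREREREREREREREREREiIiIiIiIiIiIiIiIRERERERERERERERERERERERERIiIiIiIiIiIiIiIiIhERERERERERERERERERERERESIiIiIiIiIiIiIiIiIiEREREREREREREREREREREREiIiIiIiIiIiIiIiIiIiIREREREREREREREREREREREiIiIiIiIiIiIiIiIiIiIhERERERERERERERERERERIiIiIiIiIiIiIiIiIiIiIiERERERERERERERERERERIiIiIiIiIiIiIiIiIiIiIiIzMzERERERERERERERESIiIiIiIiIiIiIiIiIiIiIiIjMzMzERERERERERERESIiIiIiIiIiIiIiIiIiIiIiIiMzMzMzERERERERERESIiIiIiIiIiIiIiIiIiIiIiIiIzMzMzMxEREREREREiIiIiIiIiIiIiIiIiIiIiIiIiIjMzMzMzMxEREREREiIiIiIiIiIiIiIiIiIiIiIiIiIiMzMzMzMzMRERERIiIiIiIiIiIiIiIiIiIiIiIiIiIiIzMzMzMzMzERERIiIiIiIiIiIiIiIiIiIiIiIiIiIiIjMzMzMzMzMzIiIiIiIiIiIiIiIiIiIiIiIiIiIiIiIiMzMzMzMzMzMyIiIiIiIiIiIiIiIiIiIiIiIiIiIiIiIzMzMzMzMzMzMiIiIiIiIiIiIiIiIiIiIiIiIiIiIiIjMzMzMzMzMzMzIiIiIiIiIiIiIiIiIiIiIiIiIiIiIiMzMzMzMzMzMzMiIiIiIiIiIiIiIiIiIiIiIiIiIiIiIzMzMzMzMzMzMzIiIiIiIiIiIiIiIiIiIiIiIiIiIiIjMzMzMzMzMzMzMiIiIiIiIiIiIiIiIiIiIiIiIiIiIiMzMzMzMzMzMzMzIiIiIiIiIiIiIiIiIiIiIiIiIiIiIzMzMzMzMzMzMzMiIiIiIiIiIiIiIiIiIiIiIiIiIiIjMzMzMzMzMzMzMyIiIiIiIiIiIiIiIiIiIiIiIiIiIiMzMzMzMzMzMzMzIiIiIiIiIiIiIiIiIiIiIiIiIiIiIzMzMzMzMzMzMzMiIiIiIiIiIiIiIiIiIiIiIiIiIiIjMzMzMzMzMzMzMyIiIiIiIiIiIiIiIiIiIiIiIiIiIi"/>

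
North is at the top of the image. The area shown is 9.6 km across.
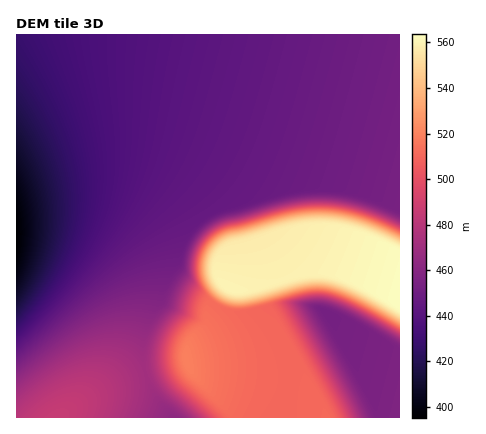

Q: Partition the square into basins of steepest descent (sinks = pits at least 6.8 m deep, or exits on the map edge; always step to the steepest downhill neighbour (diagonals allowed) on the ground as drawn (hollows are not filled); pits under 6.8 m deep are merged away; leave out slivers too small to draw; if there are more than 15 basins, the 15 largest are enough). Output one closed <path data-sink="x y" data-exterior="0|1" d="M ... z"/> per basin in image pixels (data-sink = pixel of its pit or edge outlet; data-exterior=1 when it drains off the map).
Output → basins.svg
<path data-sink="16 236" data-exterior="1" d="M400 34l-384 0 0 384 42 0 26-19 26-14 26-10 50-13 0-10 3-10 17-16 1-16 19-24 6 4 12 0 56-16 28-2 72 20z"/><path data-sink="326 312" data-exterior="0" d="M328 272l-28 2-56 16-12 0-6-4-18 22-2 18-17 16-3 18 5 12 39 40 4 6 166 0 0-124z"/><path data-sink="174 418" data-exterior="1" d="M186 362l-50 13-26 10-26 14-25 19 173 0-2-6-39-40z"/>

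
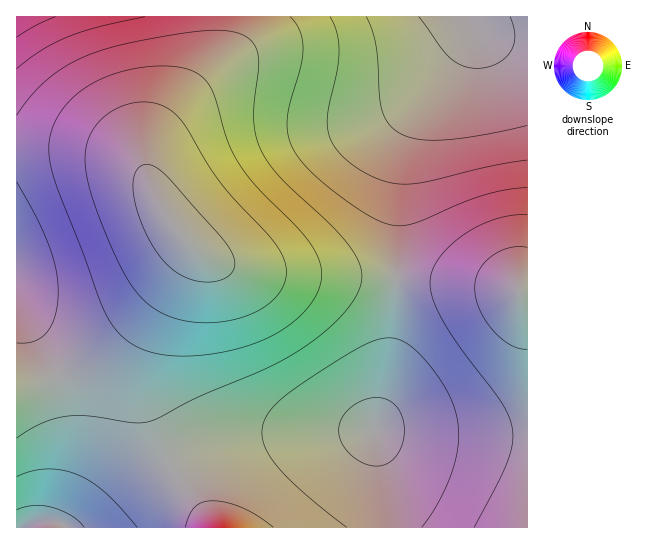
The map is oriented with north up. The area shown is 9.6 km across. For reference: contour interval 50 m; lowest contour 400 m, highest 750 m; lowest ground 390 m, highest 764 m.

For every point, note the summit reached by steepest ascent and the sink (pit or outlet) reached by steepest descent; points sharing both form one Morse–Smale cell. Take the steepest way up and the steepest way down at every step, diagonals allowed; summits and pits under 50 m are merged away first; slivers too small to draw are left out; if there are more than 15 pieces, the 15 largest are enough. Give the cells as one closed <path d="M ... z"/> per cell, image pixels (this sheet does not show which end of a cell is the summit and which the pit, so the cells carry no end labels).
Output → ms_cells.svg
<path d="M463 16l-233 0-2 21-5 14-12 18-46 52-8 12-9 21-1 16 2 12 20 39 25 28 20 12 16 6 56 8 109 4 5-102 5-34 12-28 31-41 17-29 3-19z"/><path d="M195 249l-2 1-2 12-27 53-12 31-7 29 0 24 8 32 15 31 35 49 6 15 2 2 175 0-2-45-11-54 7-18 8-37 5-43 3-52-110-4-37-4-35-10z"/><path d="M407 279l-11 0-3 52-5 43-8 37-7 18 11 54 3 44 140 1 1-235-37-8z"/><path d="M57 147l-41 0 1 242 49-16 37-24 41-40 39-50 6-12 0-2-20-24-22-43-9-10-27-13z"/><path d="M466 16l-2 1 4 9 0 9-3 10-17 29-31 41-12 28-6 52-3 83 83 6 48 8 1-253-26-2-15-4-9-5z"/><path d="M190 245l-7 14-39 50-41 40-37 24-50 17 1 138 194-1-8-16-35-49-15-31-8-32 0-24 6-25 13-35 27-53 2-12z"/><path d="M229 16l-212 0-1 130 58 2 37 7 27 13 11 15-2-21 4-16 18-31 50-57 9-21z"/><path d="M527 16l-60 1 11 11 9 5 15 4 25 2z"/>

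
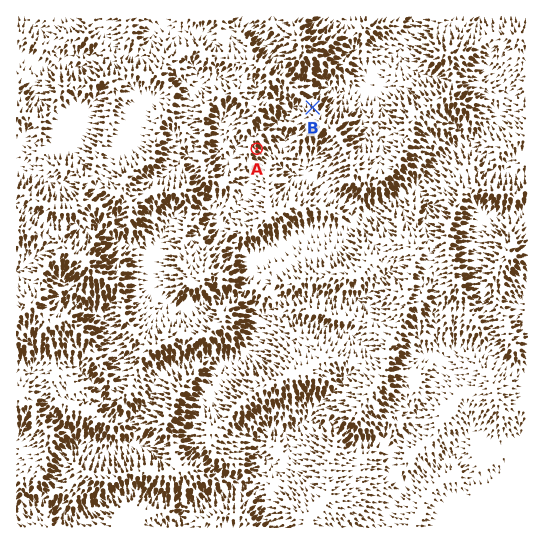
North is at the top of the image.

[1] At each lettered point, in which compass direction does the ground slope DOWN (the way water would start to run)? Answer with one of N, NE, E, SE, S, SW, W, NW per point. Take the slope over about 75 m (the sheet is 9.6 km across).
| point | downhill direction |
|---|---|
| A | SE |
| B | N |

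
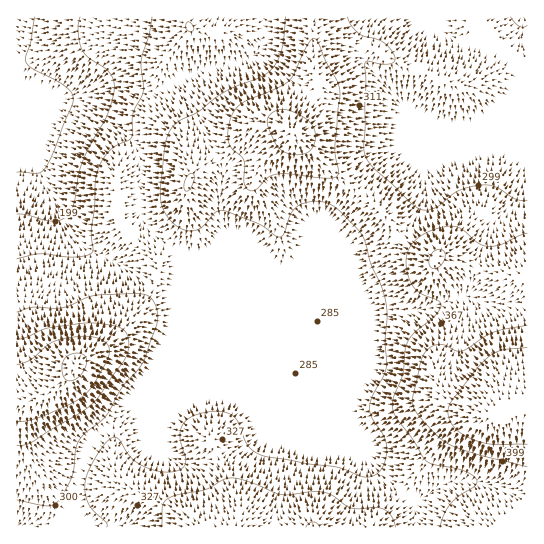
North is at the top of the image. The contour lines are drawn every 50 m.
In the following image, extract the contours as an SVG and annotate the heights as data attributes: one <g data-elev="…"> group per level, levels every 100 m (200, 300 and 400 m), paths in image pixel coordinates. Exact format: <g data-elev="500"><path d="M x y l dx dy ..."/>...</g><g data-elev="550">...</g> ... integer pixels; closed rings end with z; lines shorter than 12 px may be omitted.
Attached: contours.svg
<g data-elev="200"><path d="M80 17l-2 14 4 19 7 8 18 12 6 9 1 11-4 17-5 12-22 42-5 14-4 28-7 12-6 5-8 1-27-6-9-1"/></g><g data-elev="300"><path d="M17 500l30 6 7-1 5-5 13-23 4-27 3-9 7-8 19-16 17-30 20-22 14-38 2-10-2-10-5-9-5-3-8-1-43 1-32 13-30-1-16 5"/><path d="M527 201l-12-2-21-13-13-1-21 5-24 17-7 3-7 0-9-6-40-37-7-9-2-9 2-66-1-20 2-2 22 3 5-2 1-4-4-8-8-8-6-3-14-3-6-4-7-9-2-6"/><path d="M189 31l3 0 2-2-2-4-3-3-3 4z"/><path d="M286 17l-4 33-5 12-6 8-12 8-24 9-12 6-25 19-20 10-7 7-4 8-3 13-4 39 1 14 4 10 6 8 8 7 10 3 6-1 6-2 14-15 7-3 36 13 17 13 6 1 3-4 5-16 6-8 8-6 14-2 9 2 9 4 23 23 6 9 7 24 11 25 5 21-2 32 1 28-3 8-11 20-2 10 1 10 12 17 3 8 1 11-3 10-3 7-4 4-11 3-29-10-28-3-46-8-8-4-7-6-10-24-6-7-13-4-17 2-13 5-8 9-1 12 6 23-3 5-6 4-18 0-19-6-10-8-9-16-4-3-6 0-6 6-17 27-3 10 0 8 4 16 5 6 12 11 1 3 0 2"/></g><g data-elev="400"><path d="M320 527l-3-4-4-1-4 1-3 4"/><path d="M17 421l10 0 15-5 28-12 12-7 8-8 8-12 10-19 1-9-4-7-10-5-12-1-16 2-16 5-20 16-14 6"/><path d="M527 325l-34 8-31 18-7 0-13-7-7 1-5 3-5 5-4 8-9 40 2 6 4 8 19 20 10 8 31 12 49 12"/><path d="M434 269l6-3 5-7 0-5-3-4-7 0-5 7-1 8z"/><path d="M290 154l12 0 8-3 5-9 0-11-4-8-9-7-13-6-11 0-6 3-4 4-1 4 1 5 10 21 5 5z"/></g>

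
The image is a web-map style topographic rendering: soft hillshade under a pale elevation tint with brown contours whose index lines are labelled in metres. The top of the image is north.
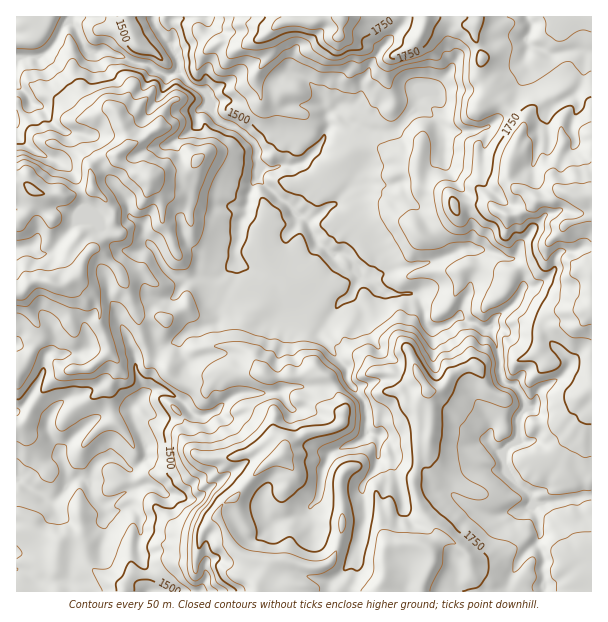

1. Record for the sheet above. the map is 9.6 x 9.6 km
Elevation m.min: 1360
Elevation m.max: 1930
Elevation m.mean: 1620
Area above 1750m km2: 15.1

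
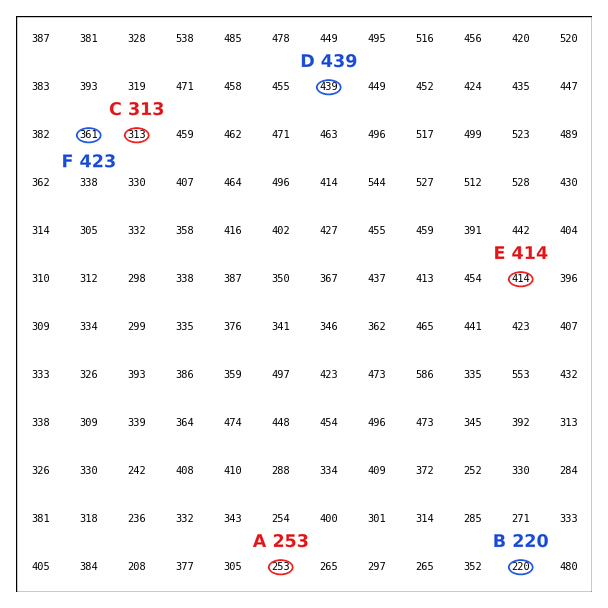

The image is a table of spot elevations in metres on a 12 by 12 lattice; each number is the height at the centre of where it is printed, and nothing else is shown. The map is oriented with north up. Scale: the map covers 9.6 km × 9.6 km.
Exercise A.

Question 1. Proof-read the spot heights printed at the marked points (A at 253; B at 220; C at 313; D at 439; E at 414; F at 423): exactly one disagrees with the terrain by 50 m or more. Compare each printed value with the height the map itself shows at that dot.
F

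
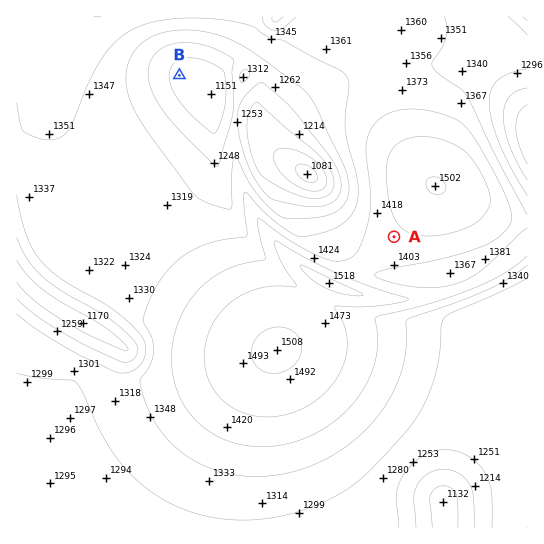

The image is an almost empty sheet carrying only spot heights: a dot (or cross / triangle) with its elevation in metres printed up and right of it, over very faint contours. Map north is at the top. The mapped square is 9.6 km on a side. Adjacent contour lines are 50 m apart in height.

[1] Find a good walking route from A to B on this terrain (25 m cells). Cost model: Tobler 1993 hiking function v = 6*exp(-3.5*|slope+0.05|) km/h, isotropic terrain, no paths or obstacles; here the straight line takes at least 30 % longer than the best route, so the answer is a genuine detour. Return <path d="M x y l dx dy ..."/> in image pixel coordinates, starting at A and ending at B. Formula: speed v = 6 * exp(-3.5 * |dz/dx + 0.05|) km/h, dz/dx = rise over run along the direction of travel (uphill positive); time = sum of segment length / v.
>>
<path d="M394 237l-87 0-24-12-33-34-9-18-2-2-5-2-16-16-4-3-35-69 0-6"/>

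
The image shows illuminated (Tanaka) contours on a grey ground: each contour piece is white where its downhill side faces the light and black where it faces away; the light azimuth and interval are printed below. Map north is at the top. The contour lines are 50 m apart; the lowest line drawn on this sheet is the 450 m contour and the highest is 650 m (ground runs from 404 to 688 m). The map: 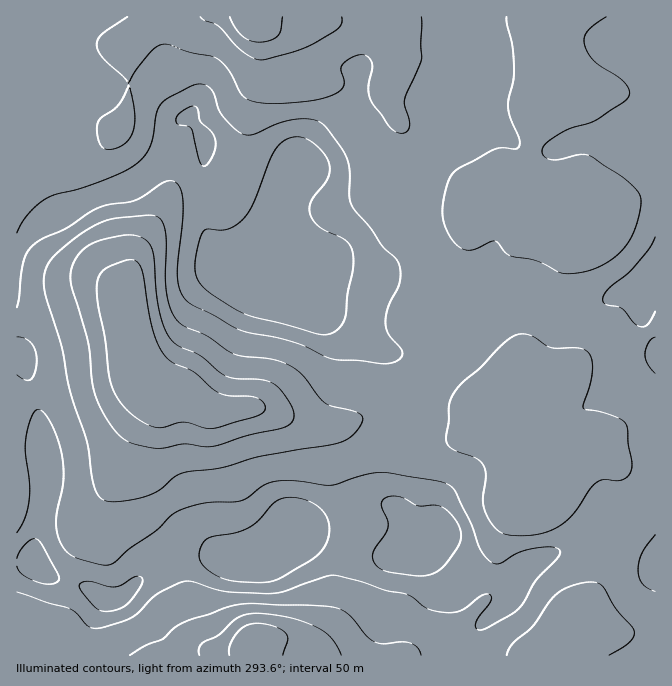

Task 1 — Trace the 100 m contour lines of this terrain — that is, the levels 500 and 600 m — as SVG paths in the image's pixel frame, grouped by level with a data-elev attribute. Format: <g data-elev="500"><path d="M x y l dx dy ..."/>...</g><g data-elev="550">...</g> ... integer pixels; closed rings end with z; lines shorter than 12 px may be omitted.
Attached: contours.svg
<g data-elev="500"><path d="M655 591l-8-3-5-4-3-7-1-7 4-16 13-19"/><path d="M17 533l8-16 4-19 0-16-4-32 1-15 6-19 3-5 3-2 7 5 7 11 7 17 3 16 1 24-7 38 2 17 4 8 5 7 7 5 10 3 19 5 9-1 18-16 27-18 13-13 7-5 27-9 38-3 7-3 13-11 8-4 22-1 40 4 31-10 17-3 57 9 8 2 7 4 4 5 14 30 10 27 7 9 7 5 6 0 17-10 17-5 20-1 4 1 2 4-3 6-22 24-10 18-7 9-29 18-9 3-4-2 0-4 3-7 11-15 1-5-3-3-8 2-20 15-8 2-10-1-15-4-20-14-20-3-25-9-27-7-10 2-41 15-14 2-43-2-33-10-10 0-27 12-25 23-12 5-23 6-9-2-11-13-7-4-53-17"/><path d="M655 373l-8-10-2-8 4-12 6-6"/><path d="M17 337l8 2 7 4 3 7 2 10-2 12-5 8-5 0-8-5"/><path d="M655 312l-6 12-4 2-5 1-6-4-12-15-15-3-4-5 1-5 5-7 20-15 15-18 6-8 5-10"/><path d="M17 233l11-19 18-16 9-3 23-6 24-8 22-9 13-9 8-8 5-9 3-11 3-22 5-10 8-5 21-12 7-2 7 0 5 3 4 5 6 17 4 8 12 12 9 5 10 0 26-11 22-4 16 2 6 4 6 8 13 17 5 12 2 11-1 24 3 9 19 22 11 18 13 12 4 7 2 8-1 9-12 25-3 16 3 11 13 14 1 5-4 7-11 4-55-5-38-17-54-12-51-28-8-10-4-15 6-60 0-20-4-12-7-4-10 2-27 17-27 5-11 3-30 20-23 10-9 5-8 9-3 8-7 47"/></g><g data-elev="600"><path d="M341 655l-9-17-7-6-9-5-26-9-33-5-10 1-8 3-20 18-15 7-5 6 0 7"/><path d="M146 447l16 1 23-4 20 3 12-1 30-10 38-9 7-5 2-9-2-6-6-10-7-9-5-4-12-4-25-1-10-3-8-5-19-15-20-9-8-6-7-11-6-18-3-20-2-35-3-10-4-6-5-3-8-3-9 0-27 6-14 7-6 7-5 8-2 9-1 8 18 60 4 43 7 22 11 18 10 13 10 7z"/><path d="M200 17l4 3 15 6 16 19 10 8 10 6 7 1 32-8 20-9 24-15 4-5 0-6"/></g>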